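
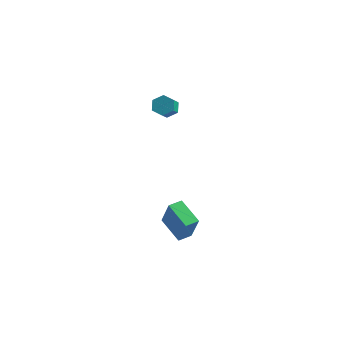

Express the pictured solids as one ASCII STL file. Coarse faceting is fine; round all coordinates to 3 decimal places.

solid 
facet normal -0.232 0.734 -0.638
outer loop
vertex -1.659 -0.628 3.263
vertex -2.359 -0.673 3.466
vertex -1.905 -0.223 3.818
endloop
endfacet
facet normal 0.912 0.392 0.118
outer loop
vertex -1.659 -0.628 3.263
vertex -1.905 -0.223 3.818
vertex -1.401 -1.443 3.972
endloop
endfacet
facet normal 0.912 0.392 0.119
outer loop
vertex -1.401 -1.443 3.972
vertex -1.905 -0.223 3.818
vertex -1.648 -1.037 4.527
endloop
endfacet
facet normal 0.231 -0.734 0.639
outer loop
vertex -1.401 -1.443 3.972
vertex -1.648 -1.037 4.527
vertex -2.101 -1.487 4.174
endloop
endfacet
facet normal -0.231 0.733 -0.639
outer loop
vertex -1.905 -0.223 3.818
vertex -2.359 -0.673 3.466
vertex -2.605 -0.267 4.021
endloop
endfacet
facet normal 0.165 0.677 0.717
outer loop
vertex -1.905 -0.223 3.818
vertex -2.605 -0.267 4.021
vertex -1.648 -1.037 4.527
endloop
endfacet
facet normal 0.164 0.676 0.718
outer loop
vertex -1.648 -1.037 4.527
vertex -2.605 -0.267 4.021
vertex -2.347 -1.082 4.729
endloop
endfacet
facet normal 0.232 -0.734 0.638
outer loop
vertex -1.648 -1.037 4.527
vertex -2.347 -1.082 4.729
vertex -2.101 -1.487 4.174
endloop
endfacet
facet normal -0.231 0.734 -0.639
outer loop
vertex -2.605 -0.267 4.021
vertex -2.359 -0.673 3.466
vertex -3.059 -0.717 3.668
endloop
endfacet
facet normal -0.748 0.284 0.600
outer loop
vertex -2.605 -0.267 4.021
vertex -3.059 -0.717 3.668
vertex -2.347 -1.082 4.729
endloop
endfacet
facet normal -0.748 0.285 0.600
outer loop
vertex -2.347 -1.082 4.729
vertex -3.059 -0.717 3.668
vertex -2.801 -1.532 4.377
endloop
endfacet
facet normal 0.232 -0.734 0.638
outer loop
vertex -2.347 -1.082 4.729
vertex -2.801 -1.532 4.377
vertex -2.101 -1.487 4.174
endloop
endfacet
facet normal -0.231 0.734 -0.639
outer loop
vertex -3.059 -0.717 3.668
vertex -2.359 -0.673 3.466
vertex -2.812 -1.123 3.113
endloop
endfacet
facet normal -0.912 -0.392 -0.119
outer loop
vertex -3.059 -0.717 3.668
vertex -2.812 -1.123 3.113
vertex -2.801 -1.532 4.377
endloop
endfacet
facet normal -0.912 -0.392 -0.119
outer loop
vertex -2.801 -1.532 4.377
vertex -2.812 -1.123 3.113
vertex -2.555 -1.937 3.822
endloop
endfacet
facet normal 0.232 -0.734 0.638
outer loop
vertex -2.801 -1.532 4.377
vertex -2.555 -1.937 3.822
vertex -2.101 -1.487 4.174
endloop
endfacet
facet normal -0.232 0.734 -0.638
outer loop
vertex -2.812 -1.123 3.113
vertex -2.359 -0.673 3.466
vertex -2.113 -1.078 2.911
endloop
endfacet
facet normal -0.164 -0.677 -0.718
outer loop
vertex -2.812 -1.123 3.113
vertex -2.113 -1.078 2.911
vertex -2.555 -1.937 3.822
endloop
endfacet
facet normal -0.166 -0.676 -0.718
outer loop
vertex -2.555 -1.937 3.822
vertex -2.113 -1.078 2.911
vertex -1.855 -1.893 3.619
endloop
endfacet
facet normal 0.231 -0.733 0.639
outer loop
vertex -2.555 -1.937 3.822
vertex -1.855 -1.893 3.619
vertex -2.101 -1.487 4.174
endloop
endfacet
facet normal -0.232 0.734 -0.638
outer loop
vertex -2.113 -1.078 2.911
vertex -2.359 -0.673 3.466
vertex -1.659 -0.628 3.263
endloop
endfacet
facet normal 0.748 -0.285 -0.600
outer loop
vertex -2.113 -1.078 2.911
vertex -1.659 -0.628 3.263
vertex -1.855 -1.893 3.619
endloop
endfacet
facet normal 0.748 -0.285 -0.599
outer loop
vertex -1.855 -1.893 3.619
vertex -1.659 -0.628 3.263
vertex -1.401 -1.443 3.972
endloop
endfacet
facet normal 0.231 -0.734 0.639
outer loop
vertex -1.855 -1.893 3.619
vertex -1.401 -1.443 3.972
vertex -2.101 -1.487 4.174
endloop
endfacet
facet normal -0.860 0.299 0.414
outer loop
vertex -0.068 -3.813 -2.26
vertex 0.244 -2.97 -2.221
vertex -0.829 -3.445 -4.106
endloop
endfacet
facet normal -0.347 -0.937 -0.044
outer loop
vertex 0.736 -3.99 -4.859
vertex -0.068 -3.813 -2.26
vertex -0.829 -3.445 -4.106
endloop
endfacet
facet normal -0.860 0.299 0.414
outer loop
vertex -0.829 -3.445 -4.106
vertex 0.244 -2.97 -2.221
vertex -0.517 -2.602 -4.066
endloop
endfacet
facet normal -0.374 0.182 -0.909
outer loop
vertex -0.517 -2.602 -4.066
vertex 0.736 -3.99 -4.859
vertex -0.829 -3.445 -4.106
endloop
endfacet
facet normal 0.375 -0.181 0.909
outer loop
vertex -0.068 -3.813 -2.26
vertex 1.809 -3.515 -2.974
vertex 0.244 -2.97 -2.221
endloop
endfacet
facet normal -0.347 -0.937 -0.044
outer loop
vertex 1.497 -4.358 -3.014
vertex -0.068 -3.813 -2.26
vertex 0.736 -3.99 -4.859
endloop
endfacet
facet normal 0.375 -0.182 0.909
outer loop
vertex 1.497 -4.358 -3.014
vertex 1.809 -3.515 -2.974
vertex -0.068 -3.813 -2.26
endloop
endfacet
facet normal 0.347 0.937 0.044
outer loop
vertex 0.244 -2.97 -2.221
vertex 1.809 -3.515 -2.974
vertex -0.517 -2.602 -4.066
endloop
endfacet
facet normal -0.375 0.181 -0.909
outer loop
vertex 1.048 -3.147 -4.82
vertex 0.736 -3.99 -4.859
vertex -0.517 -2.602 -4.066
endloop
endfacet
facet normal 0.347 0.937 0.044
outer loop
vertex -0.517 -2.602 -4.066
vertex 1.809 -3.515 -2.974
vertex 1.048 -3.147 -4.82
endloop
endfacet
facet normal 0.860 -0.299 -0.414
outer loop
vertex 1.048 -3.147 -4.82
vertex 1.497 -4.358 -3.014
vertex 0.736 -3.99 -4.859
endloop
endfacet
facet normal 0.860 -0.299 -0.414
outer loop
vertex 1.809 -3.515 -2.974
vertex 1.497 -4.358 -3.014
vertex 1.048 -3.147 -4.82
endloop
endfacet

endsolid


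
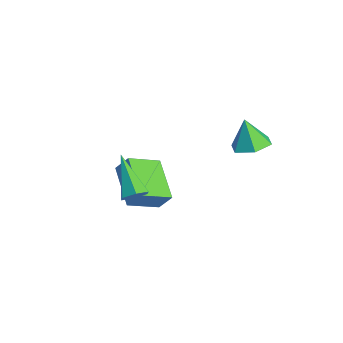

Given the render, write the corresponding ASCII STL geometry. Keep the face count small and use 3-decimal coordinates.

solid 
facet normal 0.442 0.010 -0.897
outer loop
vertex 3.081 1.333 2.252
vertex 2.361 1.617 1.9
vertex 2.938 2.168 2.191
endloop
endfacet
facet normal 0.541 0.153 0.827
outer loop
vertex 3.081 1.333 2.252
vertex 2.938 2.168 2.191
vertex 1.799 1.603 3.04
endloop
endfacet
facet normal 0.442 0.011 -0.897
outer loop
vertex 2.938 2.168 2.191
vertex 2.361 1.617 1.9
vertex 2.218 2.453 1.84
endloop
endfacet
facet normal 0.035 0.810 0.586
outer loop
vertex 2.938 2.168 2.191
vertex 2.218 2.453 1.84
vertex 1.799 1.603 3.04
endloop
endfacet
facet normal 0.442 0.011 -0.897
outer loop
vertex 2.218 2.453 1.84
vertex 2.361 1.617 1.9
vertex 1.641 1.901 1.549
endloop
endfacet
facet normal -0.729 0.652 0.208
outer loop
vertex 2.218 2.453 1.84
vertex 1.641 1.901 1.549
vertex 1.799 1.603 3.04
endloop
endfacet
facet normal 0.442 0.011 -0.897
outer loop
vertex 1.641 1.901 1.549
vertex 2.361 1.617 1.9
vertex 1.783 1.065 1.609
endloop
endfacet
facet normal -0.984 -0.162 0.072
outer loop
vertex 1.641 1.901 1.549
vertex 1.783 1.065 1.609
vertex 1.799 1.603 3.04
endloop
endfacet
facet normal 0.442 0.010 -0.897
outer loop
vertex 1.783 1.065 1.609
vertex 2.361 1.617 1.9
vertex 2.503 0.781 1.961
endloop
endfacet
facet normal -0.477 -0.821 0.314
outer loop
vertex 1.783 1.065 1.609
vertex 2.503 0.781 1.961
vertex 1.799 1.603 3.04
endloop
endfacet
facet normal 0.442 0.010 -0.897
outer loop
vertex 2.503 0.781 1.961
vertex 2.361 1.617 1.9
vertex 3.081 1.333 2.252
endloop
endfacet
facet normal 0.285 -0.663 0.692
outer loop
vertex 2.503 0.781 1.961
vertex 3.081 1.333 2.252
vertex 1.799 1.603 3.04
endloop
endfacet
facet normal -0.344 -0.454 -0.822
outer loop
vertex 0.278 -2.764 -1.867
vertex -1.548 -2.315 -1.351
vertex 0.388 -1.387 -2.674
endloop
endfacet
facet normal 0.936 -0.230 -0.265
outer loop
vertex 0.708 -0.965 -1.909
vertex 0.278 -2.764 -1.867
vertex 0.388 -1.387 -2.674
endloop
endfacet
facet normal -0.344 -0.454 -0.822
outer loop
vertex 0.388 -1.387 -2.674
vertex -1.548 -2.315 -1.351
vertex -1.438 -0.938 -2.157
endloop
endfacet
facet normal 0.069 0.861 -0.504
outer loop
vertex -1.438 -0.938 -2.157
vertex 0.708 -0.965 -1.909
vertex 0.388 -1.387 -2.674
endloop
endfacet
facet normal -0.069 -0.861 0.504
outer loop
vertex 0.278 -2.764 -1.867
vertex -1.228 -1.893 -0.586
vertex -1.548 -2.315 -1.351
endloop
endfacet
facet normal 0.936 -0.230 -0.265
outer loop
vertex 0.598 -2.342 -1.103
vertex 0.278 -2.764 -1.867
vertex 0.708 -0.965 -1.909
endloop
endfacet
facet normal -0.069 -0.861 0.504
outer loop
vertex 0.598 -2.342 -1.103
vertex -1.228 -1.893 -0.586
vertex 0.278 -2.764 -1.867
endloop
endfacet
facet normal -0.936 0.230 0.265
outer loop
vertex -1.548 -2.315 -1.351
vertex -1.228 -1.893 -0.586
vertex -1.438 -0.938 -2.157
endloop
endfacet
facet normal 0.069 0.861 -0.504
outer loop
vertex -1.118 -0.516 -1.393
vertex 0.708 -0.965 -1.909
vertex -1.438 -0.938 -2.157
endloop
endfacet
facet normal -0.936 0.230 0.265
outer loop
vertex -1.438 -0.938 -2.157
vertex -1.228 -1.893 -0.586
vertex -1.118 -0.516 -1.393
endloop
endfacet
facet normal 0.344 0.454 0.822
outer loop
vertex -1.118 -0.516 -1.393
vertex 0.598 -2.342 -1.103
vertex 0.708 -0.965 -1.909
endloop
endfacet
facet normal 0.344 0.454 0.822
outer loop
vertex -1.228 -1.893 -0.586
vertex 0.598 -2.342 -1.103
vertex -1.118 -0.516 -1.393
endloop
endfacet
facet normal 0.838 -0.135 -0.529
outer loop
vertex 2.805 -3.648 1.967
vertex 2.506 -3.549 1.468
vertex 2.759 -3.1 1.754
endloop
endfacet
facet normal 0.304 0.367 0.879
outer loop
vertex 2.805 -3.648 1.967
vertex 2.759 -3.1 1.754
vertex 0.914 -3.291 2.472
endloop
endfacet
facet normal 0.838 -0.136 -0.528
outer loop
vertex 2.759 -3.1 1.754
vertex 2.506 -3.549 1.468
vertex 2.461 -3.001 1.255
endloop
endfacet
facet normal -0.021 0.978 0.207
outer loop
vertex 2.759 -3.1 1.754
vertex 2.461 -3.001 1.255
vertex 0.914 -3.291 2.472
endloop
endfacet
facet normal 0.838 -0.137 -0.529
outer loop
vertex 2.461 -3.001 1.255
vertex 2.506 -3.549 1.468
vertex 2.207 -3.45 0.969
endloop
endfacet
facet normal -0.542 0.648 -0.535
outer loop
vertex 2.461 -3.001 1.255
vertex 2.207 -3.45 0.969
vertex 0.914 -3.291 2.472
endloop
endfacet
facet normal 0.838 -0.135 -0.529
outer loop
vertex 2.207 -3.45 0.969
vertex 2.506 -3.549 1.468
vertex 2.253 -3.998 1.182
endloop
endfacet
facet normal -0.739 -0.297 -0.604
outer loop
vertex 2.207 -3.45 0.969
vertex 2.253 -3.998 1.182
vertex 0.914 -3.291 2.472
endloop
endfacet
facet normal 0.838 -0.136 -0.528
outer loop
vertex 2.253 -3.998 1.182
vertex 2.506 -3.549 1.468
vertex 2.551 -4.097 1.681
endloop
endfacet
facet normal -0.414 -0.908 0.067
outer loop
vertex 2.253 -3.998 1.182
vertex 2.551 -4.097 1.681
vertex 0.914 -3.291 2.472
endloop
endfacet
facet normal 0.838 -0.137 -0.529
outer loop
vertex 2.551 -4.097 1.681
vertex 2.506 -3.549 1.468
vertex 2.805 -3.648 1.967
endloop
endfacet
facet normal 0.107 -0.577 0.810
outer loop
vertex 2.551 -4.097 1.681
vertex 2.805 -3.648 1.967
vertex 0.914 -3.291 2.472
endloop
endfacet

endsolid


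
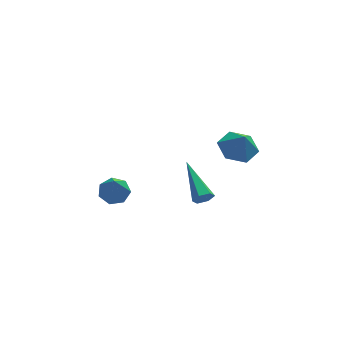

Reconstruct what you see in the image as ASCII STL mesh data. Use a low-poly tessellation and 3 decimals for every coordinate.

solid 
facet normal 0.073 0.561 -0.824
outer loop
vertex -2.328 4.792 -3.18
vertex -2.892 4.42 -3.483
vertex -2.913 5.032 -3.068
endloop
endfacet
facet normal 0.366 0.539 0.759
outer loop
vertex -2.328 4.792 -3.18
vertex -2.913 5.032 -3.068
vertex -3.048 3.22 -1.717
endloop
endfacet
facet normal 0.073 0.561 -0.824
outer loop
vertex -2.913 5.032 -3.068
vertex -2.892 4.42 -3.483
vertex -3.482 4.812 -3.268
endloop
endfacet
facet normal -0.458 0.553 0.696
outer loop
vertex -2.913 5.032 -3.068
vertex -3.482 4.812 -3.268
vertex -3.048 3.22 -1.717
endloop
endfacet
facet normal 0.072 0.561 -0.825
outer loop
vertex -3.482 4.812 -3.268
vertex -2.892 4.42 -3.483
vertex -3.607 4.296 -3.63
endloop
endfacet
facet normal -0.956 0.026 0.294
outer loop
vertex -3.482 4.812 -3.268
vertex -3.607 4.296 -3.63
vertex -3.048 3.22 -1.717
endloop
endfacet
facet normal 0.072 0.560 -0.825
outer loop
vertex -3.607 4.296 -3.63
vertex -2.892 4.42 -3.483
vertex -3.193 3.873 -3.881
endloop
endfacet
facet normal -0.749 -0.647 -0.145
outer loop
vertex -3.607 4.296 -3.63
vertex -3.193 3.873 -3.881
vertex -3.048 3.22 -1.717
endloop
endfacet
facet normal 0.073 0.560 -0.825
outer loop
vertex -3.193 3.873 -3.881
vertex -2.892 4.42 -3.483
vertex -2.553 3.862 -3.832
endloop
endfacet
facet normal 0.006 -0.957 -0.289
outer loop
vertex -3.193 3.873 -3.881
vertex -2.553 3.862 -3.832
vertex -3.048 3.22 -1.717
endloop
endfacet
facet normal 0.073 0.560 -0.825
outer loop
vertex -2.553 3.862 -3.832
vertex -2.892 4.42 -3.483
vertex -2.168 4.271 -3.52
endloop
endfacet
facet normal 0.740 -0.672 -0.031
outer loop
vertex -2.553 3.862 -3.832
vertex -2.168 4.271 -3.52
vertex -3.048 3.22 -1.717
endloop
endfacet
facet normal 0.073 0.561 -0.825
outer loop
vertex -2.168 4.271 -3.52
vertex -2.892 4.42 -3.483
vertex -2.328 4.792 -3.18
endloop
endfacet
facet normal 0.900 -0.007 0.435
outer loop
vertex -2.168 4.271 -3.52
vertex -2.328 4.792 -3.18
vertex -3.048 3.22 -1.717
endloop
endfacet
facet normal 0.176 -0.904 -0.391
outer loop
vertex 0.669 0.976 -1.673
vertex 0.421 0.759 -1.283
vertex 0.167 0.892 -1.705
endloop
endfacet
facet normal -0.042 0.567 -0.822
outer loop
vertex 0.669 0.976 -1.673
vertex 0.167 0.892 -1.705
vertex 0.039 2.721 -0.437
endloop
endfacet
facet normal 0.176 -0.904 -0.391
outer loop
vertex 0.167 0.892 -1.705
vertex 0.421 0.759 -1.283
vertex -0.081 0.675 -1.315
endloop
endfacet
facet normal -0.874 0.234 -0.426
outer loop
vertex 0.167 0.892 -1.705
vertex -0.081 0.675 -1.315
vertex 0.039 2.721 -0.437
endloop
endfacet
facet normal 0.176 -0.904 -0.389
outer loop
vertex -0.081 0.675 -1.315
vertex 0.421 0.759 -1.283
vertex 0.174 0.543 -0.893
endloop
endfacet
facet normal -0.866 -0.153 0.476
outer loop
vertex -0.081 0.675 -1.315
vertex 0.174 0.543 -0.893
vertex 0.039 2.721 -0.437
endloop
endfacet
facet normal 0.175 -0.904 -0.390
outer loop
vertex 0.174 0.543 -0.893
vertex 0.421 0.759 -1.283
vertex 0.676 0.627 -0.862
endloop
endfacet
facet normal -0.026 -0.206 0.978
outer loop
vertex 0.174 0.543 -0.893
vertex 0.676 0.627 -0.862
vertex 0.039 2.721 -0.437
endloop
endfacet
facet normal 0.178 -0.903 -0.391
outer loop
vertex 0.676 0.627 -0.862
vertex 0.421 0.759 -1.283
vertex 0.923 0.844 -1.251
endloop
endfacet
facet normal 0.804 0.127 0.581
outer loop
vertex 0.676 0.627 -0.862
vertex 0.923 0.844 -1.251
vertex 0.039 2.721 -0.437
endloop
endfacet
facet normal 0.178 -0.904 -0.390
outer loop
vertex 0.923 0.844 -1.251
vertex 0.421 0.759 -1.283
vertex 0.669 0.976 -1.673
endloop
endfacet
facet normal 0.797 0.513 -0.319
outer loop
vertex 0.923 0.844 -1.251
vertex 0.669 0.976 -1.673
vertex 0.039 2.721 -0.437
endloop
endfacet
facet normal -0.186 0.360 -0.914
outer loop
vertex 2.608 0.102 2.09
vertex 1.755 0.295 2.339
vertex 2.412 0.914 2.449
endloop
endfacet
facet normal 0.874 -0.004 0.486
outer loop
vertex 2.608 0.102 2.09
vertex 2.412 0.914 2.449
vertex 1.945 -0.075 3.281
endloop
endfacet
facet normal -0.185 0.359 -0.915
outer loop
vertex 2.412 0.914 2.449
vertex 1.755 0.295 2.339
vertex 1.559 1.108 2.698
endloop
endfacet
facet normal 0.346 0.503 0.792
outer loop
vertex 2.412 0.914 2.449
vertex 1.559 1.108 2.698
vertex 1.945 -0.075 3.281
endloop
endfacet
facet normal -0.185 0.359 -0.915
outer loop
vertex 1.559 1.108 2.698
vertex 1.755 0.295 2.339
vertex 0.901 0.489 2.588
endloop
endfacet
facet normal -0.416 0.289 0.862
outer loop
vertex 1.559 1.108 2.698
vertex 0.901 0.489 2.588
vertex 1.945 -0.075 3.281
endloop
endfacet
facet normal -0.185 0.359 -0.915
outer loop
vertex 0.901 0.489 2.588
vertex 1.755 0.295 2.339
vertex 1.097 -0.324 2.229
endloop
endfacet
facet normal -0.649 -0.433 0.626
outer loop
vertex 0.901 0.489 2.588
vertex 1.097 -0.324 2.229
vertex 1.945 -0.075 3.281
endloop
endfacet
facet normal -0.185 0.359 -0.915
outer loop
vertex 1.097 -0.324 2.229
vertex 1.755 0.295 2.339
vertex 1.951 -0.518 1.98
endloop
endfacet
facet normal -0.120 -0.940 0.319
outer loop
vertex 1.097 -0.324 2.229
vertex 1.951 -0.518 1.98
vertex 1.945 -0.075 3.281
endloop
endfacet
facet normal -0.186 0.359 -0.915
outer loop
vertex 1.951 -0.518 1.98
vertex 1.755 0.295 2.339
vertex 2.608 0.102 2.09
endloop
endfacet
facet normal 0.642 -0.725 0.250
outer loop
vertex 1.951 -0.518 1.98
vertex 2.608 0.102 2.09
vertex 1.945 -0.075 3.281
endloop
endfacet

endsolid


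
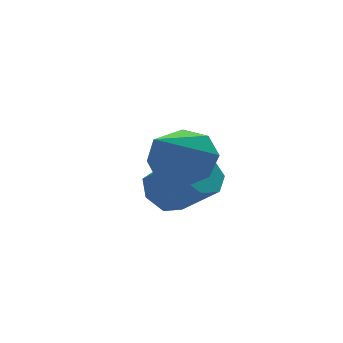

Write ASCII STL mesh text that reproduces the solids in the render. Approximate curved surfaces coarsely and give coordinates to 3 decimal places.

solid 
facet normal 0.606 0.474 -0.638
outer loop
vertex 0.512 2.651 -1.115
vertex -0.07 2.676 -1.649
vertex 0.173 3.15 -1.066
endloop
endfacet
facet normal 0.306 0.115 0.945
outer loop
vertex 0.512 2.651 -1.115
vertex 0.173 3.15 -1.066
vertex -1.21 1.784 -0.451
endloop
endfacet
facet normal 0.607 0.474 -0.638
outer loop
vertex 0.173 3.15 -1.066
vertex -0.07 2.676 -1.649
vertex -0.307 3.371 -1.358
endloop
endfacet
facet normal -0.216 0.574 0.790
outer loop
vertex 0.173 3.15 -1.066
vertex -0.307 3.371 -1.358
vertex -1.21 1.784 -0.451
endloop
endfacet
facet normal 0.606 0.474 -0.638
outer loop
vertex -0.307 3.371 -1.358
vertex -0.07 2.676 -1.649
vertex -0.649 3.185 -1.821
endloop
endfacet
facet normal -0.741 0.597 0.307
outer loop
vertex -0.307 3.371 -1.358
vertex -0.649 3.185 -1.821
vertex -1.21 1.784 -0.451
endloop
endfacet
facet normal 0.607 0.475 -0.637
outer loop
vertex -0.649 3.185 -1.821
vertex -0.07 2.676 -1.649
vertex -0.651 2.701 -2.184
endloop
endfacet
facet normal -0.961 0.169 -0.220
outer loop
vertex -0.649 3.185 -1.821
vertex -0.651 2.701 -2.184
vertex -1.21 1.784 -0.451
endloop
endfacet
facet normal 0.607 0.475 -0.637
outer loop
vertex -0.651 2.701 -2.184
vertex -0.07 2.676 -1.649
vertex -0.313 2.203 -2.233
endloop
endfacet
facet normal -0.746 -0.459 -0.483
outer loop
vertex -0.651 2.701 -2.184
vertex -0.313 2.203 -2.233
vertex -1.21 1.784 -0.451
endloop
endfacet
facet normal 0.607 0.475 -0.637
outer loop
vertex -0.313 2.203 -2.233
vertex -0.07 2.676 -1.649
vertex 0.168 1.981 -1.94
endloop
endfacet
facet normal -0.224 -0.918 -0.328
outer loop
vertex -0.313 2.203 -2.233
vertex 0.168 1.981 -1.94
vertex -1.21 1.784 -0.451
endloop
endfacet
facet normal 0.607 0.475 -0.638
outer loop
vertex 0.168 1.981 -1.94
vertex -0.07 2.676 -1.649
vertex 0.509 2.167 -1.477
endloop
endfacet
facet normal 0.302 -0.941 0.155
outer loop
vertex 0.168 1.981 -1.94
vertex 0.509 2.167 -1.477
vertex -1.21 1.784 -0.451
endloop
endfacet
facet normal 0.606 0.474 -0.639
outer loop
vertex 0.509 2.167 -1.477
vertex -0.07 2.676 -1.649
vertex 0.512 2.651 -1.115
endloop
endfacet
facet normal 0.521 -0.513 0.682
outer loop
vertex 0.509 2.167 -1.477
vertex 0.512 2.651 -1.115
vertex -1.21 1.784 -0.451
endloop
endfacet
facet normal -0.335 0.670 -0.663
outer loop
vertex 0.964 4.381 -3.786
vertex 0.381 4.349 -3.524
vertex 0.865 4.74 -3.373
endloop
endfacet
facet normal 0.925 0.366 -0.097
outer loop
vertex 0.964 4.381 -3.786
vertex 0.865 4.74 -3.373
vertex 1.402 3.503 -2.919
endloop
endfacet
facet normal 0.925 0.367 -0.096
outer loop
vertex 1.402 3.503 -2.919
vertex 0.865 4.74 -3.373
vertex 1.303 3.861 -2.506
endloop
endfacet
facet normal 0.335 -0.671 0.662
outer loop
vertex 1.402 3.503 -2.919
vertex 1.303 3.861 -2.506
vertex 0.819 3.471 -2.656
endloop
endfacet
facet normal -0.336 0.671 -0.661
outer loop
vertex 0.865 4.74 -3.373
vertex 0.381 4.349 -3.524
vertex 0.402 4.804 -3.073
endloop
endfacet
facet normal 0.439 0.732 0.521
outer loop
vertex 0.865 4.74 -3.373
vertex 0.402 4.804 -3.073
vertex 1.303 3.861 -2.506
endloop
endfacet
facet normal 0.439 0.732 0.521
outer loop
vertex 1.303 3.861 -2.506
vertex 0.402 4.804 -3.073
vertex 0.84 3.925 -2.206
endloop
endfacet
facet normal 0.336 -0.671 0.661
outer loop
vertex 1.303 3.861 -2.506
vertex 0.84 3.925 -2.206
vertex 0.819 3.471 -2.656
endloop
endfacet
facet normal -0.334 0.671 -0.662
outer loop
vertex 0.402 4.804 -3.073
vertex 0.381 4.349 -3.524
vertex -0.077 4.526 -3.113
endloop
endfacet
facet normal -0.380 0.547 0.746
outer loop
vertex 0.402 4.804 -3.073
vertex -0.077 4.526 -3.113
vertex 0.84 3.925 -2.206
endloop
endfacet
facet normal -0.380 0.547 0.746
outer loop
vertex 0.84 3.925 -2.206
vertex -0.077 4.526 -3.113
vertex 0.361 3.647 -2.246
endloop
endfacet
facet normal 0.334 -0.671 0.662
outer loop
vertex 0.84 3.925 -2.206
vertex 0.361 3.647 -2.246
vertex 0.819 3.471 -2.656
endloop
endfacet
facet normal -0.335 0.671 -0.662
outer loop
vertex -0.077 4.526 -3.113
vertex 0.381 4.349 -3.524
vertex -0.211 4.115 -3.462
endloop
endfacet
facet normal -0.911 -0.050 0.409
outer loop
vertex -0.077 4.526 -3.113
vertex -0.211 4.115 -3.462
vertex 0.361 3.647 -2.246
endloop
endfacet
facet normal -0.911 -0.050 0.409
outer loop
vertex 0.361 3.647 -2.246
vertex -0.211 4.115 -3.462
vertex 0.227 3.236 -2.595
endloop
endfacet
facet normal 0.335 -0.671 0.662
outer loop
vertex 0.361 3.647 -2.246
vertex 0.227 3.236 -2.595
vertex 0.819 3.471 -2.656
endloop
endfacet
facet normal -0.335 0.671 -0.661
outer loop
vertex -0.211 4.115 -3.462
vertex 0.381 4.349 -3.524
vertex 0.1 3.881 -3.857
endloop
endfacet
facet normal -0.757 -0.609 -0.235
outer loop
vertex -0.211 4.115 -3.462
vertex 0.1 3.881 -3.857
vertex 0.227 3.236 -2.595
endloop
endfacet
facet normal -0.756 -0.610 -0.236
outer loop
vertex 0.227 3.236 -2.595
vertex 0.1 3.881 -3.857
vertex 0.539 3.002 -2.99
endloop
endfacet
facet normal 0.335 -0.671 0.662
outer loop
vertex 0.227 3.236 -2.595
vertex 0.539 3.002 -2.99
vertex 0.819 3.471 -2.656
endloop
endfacet
facet normal -0.334 0.671 -0.662
outer loop
vertex 0.1 3.881 -3.857
vertex 0.381 4.349 -3.524
vertex 0.623 3.999 -4.001
endloop
endfacet
facet normal -0.033 -0.710 -0.703
outer loop
vertex 0.1 3.881 -3.857
vertex 0.623 3.999 -4.001
vertex 0.539 3.002 -2.99
endloop
endfacet
facet normal -0.033 -0.710 -0.703
outer loop
vertex 0.539 3.002 -2.99
vertex 0.623 3.999 -4.001
vertex 1.062 3.12 -3.134
endloop
endfacet
facet normal 0.334 -0.671 0.662
outer loop
vertex 0.539 3.002 -2.99
vertex 1.062 3.12 -3.134
vertex 0.819 3.471 -2.656
endloop
endfacet
facet normal -0.334 0.671 -0.662
outer loop
vertex 0.623 3.999 -4.001
vertex 0.381 4.349 -3.524
vertex 0.964 4.381 -3.786
endloop
endfacet
facet normal 0.715 -0.277 -0.642
outer loop
vertex 0.623 3.999 -4.001
vertex 0.964 4.381 -3.786
vertex 1.062 3.12 -3.134
endloop
endfacet
facet normal 0.716 -0.276 -0.641
outer loop
vertex 1.062 3.12 -3.134
vertex 0.964 4.381 -3.786
vertex 1.402 3.503 -2.919
endloop
endfacet
facet normal 0.336 -0.670 0.662
outer loop
vertex 1.062 3.12 -3.134
vertex 1.402 3.503 -2.919
vertex 0.819 3.471 -2.656
endloop
endfacet

endsolid


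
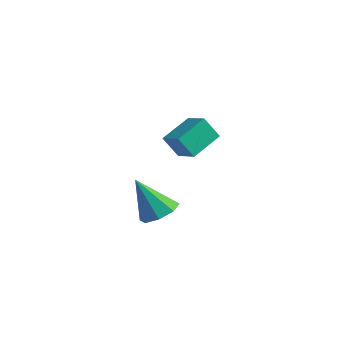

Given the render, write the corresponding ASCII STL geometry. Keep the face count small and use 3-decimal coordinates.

solid 
facet normal 0.498 0.168 -0.851
outer loop
vertex 3.49 -3.227 1.497
vertex 2.953 -3.754 1.079
vertex 2.966 -2.911 1.253
endloop
endfacet
facet normal 0.122 0.726 0.677
outer loop
vertex 3.49 -3.227 1.497
vertex 2.966 -2.911 1.253
vertex 2.027 -4.066 2.661
endloop
endfacet
facet normal 0.498 0.168 -0.851
outer loop
vertex 2.966 -2.911 1.253
vertex 2.953 -3.754 1.079
vertex 2.435 -3.089 0.907
endloop
endfacet
facet normal -0.488 0.806 0.335
outer loop
vertex 2.966 -2.911 1.253
vertex 2.435 -3.089 0.907
vertex 2.027 -4.066 2.661
endloop
endfacet
facet normal 0.498 0.168 -0.851
outer loop
vertex 2.435 -3.089 0.907
vertex 2.953 -3.754 1.079
vertex 2.208 -3.656 0.662
endloop
endfacet
facet normal -0.927 0.374 -0.007
outer loop
vertex 2.435 -3.089 0.907
vertex 2.208 -3.656 0.662
vertex 2.027 -4.066 2.661
endloop
endfacet
facet normal 0.498 0.168 -0.851
outer loop
vertex 2.208 -3.656 0.662
vertex 2.953 -3.754 1.079
vertex 2.417 -4.28 0.661
endloop
endfacet
facet normal -0.938 -0.314 -0.149
outer loop
vertex 2.208 -3.656 0.662
vertex 2.417 -4.28 0.661
vertex 2.027 -4.066 2.661
endloop
endfacet
facet normal 0.498 0.169 -0.851
outer loop
vertex 2.417 -4.28 0.661
vertex 2.953 -3.754 1.079
vertex 2.941 -4.596 0.905
endloop
endfacet
facet normal -0.514 -0.858 -0.008
outer loop
vertex 2.417 -4.28 0.661
vertex 2.941 -4.596 0.905
vertex 2.027 -4.066 2.661
endloop
endfacet
facet normal 0.498 0.169 -0.850
outer loop
vertex 2.941 -4.596 0.905
vertex 2.953 -3.754 1.079
vertex 3.471 -4.418 1.251
endloop
endfacet
facet normal 0.097 -0.938 0.334
outer loop
vertex 2.941 -4.596 0.905
vertex 3.471 -4.418 1.251
vertex 2.027 -4.066 2.661
endloop
endfacet
facet normal 0.498 0.168 -0.851
outer loop
vertex 3.471 -4.418 1.251
vertex 2.953 -3.754 1.079
vertex 3.699 -3.851 1.496
endloop
endfacet
facet normal 0.536 -0.507 0.675
outer loop
vertex 3.471 -4.418 1.251
vertex 3.699 -3.851 1.496
vertex 2.027 -4.066 2.661
endloop
endfacet
facet normal 0.498 0.168 -0.851
outer loop
vertex 3.699 -3.851 1.496
vertex 2.953 -3.754 1.079
vertex 3.49 -3.227 1.497
endloop
endfacet
facet normal 0.546 0.182 0.818
outer loop
vertex 3.699 -3.851 1.496
vertex 3.49 -3.227 1.497
vertex 2.027 -4.066 2.661
endloop
endfacet
facet normal -0.490 -0.265 0.831
outer loop
vertex 1.082 1.325 3.137
vertex 0.025 1.632 2.612
vertex 0.933 -0.137 2.583
endloop
endfacet
facet normal 0.867 -0.251 0.430
outer loop
vertex 1.495 0.168 1.628
vertex 1.082 1.325 3.137
vertex 0.933 -0.137 2.583
endloop
endfacet
facet normal -0.489 -0.264 0.831
outer loop
vertex 0.933 -0.137 2.583
vertex 0.025 1.632 2.612
vertex -0.125 0.171 2.059
endloop
endfacet
facet normal -0.096 -0.931 -0.354
outer loop
vertex -0.125 0.171 2.059
vertex 1.495 0.168 1.628
vertex 0.933 -0.137 2.583
endloop
endfacet
facet normal 0.095 0.931 0.353
outer loop
vertex 1.082 1.325 3.137
vertex 0.587 1.937 1.657
vertex 0.025 1.632 2.612
endloop
endfacet
facet normal 0.867 -0.252 0.430
outer loop
vertex 1.645 1.629 2.181
vertex 1.082 1.325 3.137
vertex 1.495 0.168 1.628
endloop
endfacet
facet normal 0.096 0.931 0.353
outer loop
vertex 1.645 1.629 2.181
vertex 0.587 1.937 1.657
vertex 1.082 1.325 3.137
endloop
endfacet
facet normal -0.867 0.252 -0.430
outer loop
vertex 0.025 1.632 2.612
vertex 0.587 1.937 1.657
vertex -0.125 0.171 2.059
endloop
endfacet
facet normal -0.095 -0.931 -0.352
outer loop
vertex 0.438 0.475 1.103
vertex 1.495 0.168 1.628
vertex -0.125 0.171 2.059
endloop
endfacet
facet normal -0.867 0.251 -0.431
outer loop
vertex -0.125 0.171 2.059
vertex 0.587 1.937 1.657
vertex 0.438 0.475 1.103
endloop
endfacet
facet normal 0.490 0.264 -0.831
outer loop
vertex 0.438 0.475 1.103
vertex 1.645 1.629 2.181
vertex 1.495 0.168 1.628
endloop
endfacet
facet normal 0.489 0.265 -0.831
outer loop
vertex 0.587 1.937 1.657
vertex 1.645 1.629 2.181
vertex 0.438 0.475 1.103
endloop
endfacet

endsolid


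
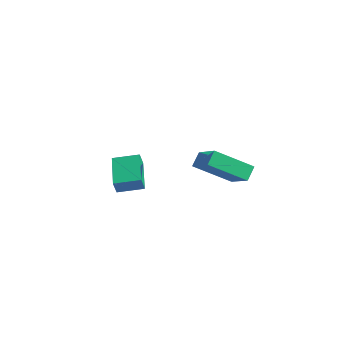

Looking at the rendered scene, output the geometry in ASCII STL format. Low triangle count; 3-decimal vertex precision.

solid 
facet normal -0.531 -0.665 0.525
outer loop
vertex 1.819 -1.132 0.411
vertex 1.591 -0.507 0.972
vertex 0.337 -0.756 -0.612
endloop
endfacet
facet normal 0.262 -0.718 -0.644
outer loop
vertex 1.489 0.687 -1.752
vertex 1.819 -1.132 0.411
vertex 0.337 -0.756 -0.612
endloop
endfacet
facet normal -0.531 -0.666 0.525
outer loop
vertex 0.337 -0.756 -0.612
vertex 1.591 -0.507 0.972
vertex 0.108 -0.131 -0.051
endloop
endfacet
facet normal -0.806 0.204 -0.556
outer loop
vertex 0.108 -0.131 -0.051
vertex 1.489 0.687 -1.752
vertex 0.337 -0.756 -0.612
endloop
endfacet
facet normal 0.806 -0.205 0.555
outer loop
vertex 1.819 -1.132 0.411
vertex 2.743 0.936 -0.168
vertex 1.591 -0.507 0.972
endloop
endfacet
facet normal 0.262 -0.718 -0.644
outer loop
vertex 2.972 0.311 -0.729
vertex 1.819 -1.132 0.411
vertex 1.489 0.687 -1.752
endloop
endfacet
facet normal 0.806 -0.204 0.556
outer loop
vertex 2.972 0.311 -0.729
vertex 2.743 0.936 -0.168
vertex 1.819 -1.132 0.411
endloop
endfacet
facet normal -0.262 0.718 0.644
outer loop
vertex 1.591 -0.507 0.972
vertex 2.743 0.936 -0.168
vertex 0.108 -0.131 -0.051
endloop
endfacet
facet normal -0.806 0.205 -0.556
outer loop
vertex 1.261 1.312 -1.191
vertex 1.489 0.687 -1.752
vertex 0.108 -0.131 -0.051
endloop
endfacet
facet normal -0.262 0.719 0.644
outer loop
vertex 0.108 -0.131 -0.051
vertex 2.743 0.936 -0.168
vertex 1.261 1.312 -1.191
endloop
endfacet
facet normal 0.531 0.665 -0.525
outer loop
vertex 1.261 1.312 -1.191
vertex 2.972 0.311 -0.729
vertex 1.489 0.687 -1.752
endloop
endfacet
facet normal 0.531 0.665 -0.525
outer loop
vertex 2.743 0.936 -0.168
vertex 2.972 0.311 -0.729
vertex 1.261 1.312 -1.191
endloop
endfacet
facet normal -0.754 0.582 0.304
outer loop
vertex -4.87 -1.371 -2.428
vertex -3.976 -0.354 -2.16
vertex -4.966 -1.076 -3.23
endloop
endfacet
facet normal -0.648 -0.737 -0.194
outer loop
vertex -3.504 -2.206 -3.82
vertex -4.87 -1.371 -2.428
vertex -4.966 -1.076 -3.23
endloop
endfacet
facet normal -0.754 0.582 0.304
outer loop
vertex -4.966 -1.076 -3.23
vertex -3.976 -0.354 -2.16
vertex -4.072 -0.059 -2.962
endloop
endfacet
facet normal -0.111 0.343 -0.933
outer loop
vertex -4.072 -0.059 -2.962
vertex -3.504 -2.206 -3.82
vertex -4.966 -1.076 -3.23
endloop
endfacet
facet normal 0.111 -0.343 0.933
outer loop
vertex -4.87 -1.371 -2.428
vertex -2.514 -1.484 -2.75
vertex -3.976 -0.354 -2.16
endloop
endfacet
facet normal -0.648 -0.737 -0.194
outer loop
vertex -3.408 -2.501 -3.018
vertex -4.87 -1.371 -2.428
vertex -3.504 -2.206 -3.82
endloop
endfacet
facet normal 0.111 -0.343 0.933
outer loop
vertex -3.408 -2.501 -3.018
vertex -2.514 -1.484 -2.75
vertex -4.87 -1.371 -2.428
endloop
endfacet
facet normal 0.648 0.737 0.194
outer loop
vertex -3.976 -0.354 -2.16
vertex -2.514 -1.484 -2.75
vertex -4.072 -0.059 -2.962
endloop
endfacet
facet normal -0.111 0.343 -0.933
outer loop
vertex -2.61 -1.189 -3.552
vertex -3.504 -2.206 -3.82
vertex -4.072 -0.059 -2.962
endloop
endfacet
facet normal 0.648 0.737 0.194
outer loop
vertex -4.072 -0.059 -2.962
vertex -2.514 -1.484 -2.75
vertex -2.61 -1.189 -3.552
endloop
endfacet
facet normal 0.754 -0.582 -0.304
outer loop
vertex -2.61 -1.189 -3.552
vertex -3.408 -2.501 -3.018
vertex -3.504 -2.206 -3.82
endloop
endfacet
facet normal 0.754 -0.582 -0.304
outer loop
vertex -2.514 -1.484 -2.75
vertex -3.408 -2.501 -3.018
vertex -2.61 -1.189 -3.552
endloop
endfacet

endsolid


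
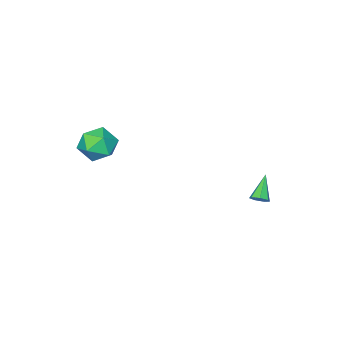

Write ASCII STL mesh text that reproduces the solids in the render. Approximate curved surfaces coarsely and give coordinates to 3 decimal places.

solid 
facet normal -0.920 0.272 -0.283
outer loop
vertex 2.941 -2.498 -0.372
vertex 2.526 -3.247 0.256
vertex 2.698 -2.271 0.636
endloop
endfacet
facet normal -0.474 0.828 -0.301
outer loop
vertex 2.941 -2.498 -0.372
vertex 2.698 -2.271 0.636
vertex 3.601 -1.908 0.213
endloop
endfacet
facet normal 0.062 0.667 -0.743
outer loop
vertex 2.941 -2.498 -0.372
vertex 3.601 -1.908 0.213
vertex 3.989 -2.659 -0.429
endloop
endfacet
facet normal -0.053 0.011 -0.999
outer loop
vertex 2.941 -2.498 -0.372
vertex 3.989 -2.659 -0.429
vertex 3.324 -3.488 -0.403
endloop
endfacet
facet normal -0.660 -0.233 -0.714
outer loop
vertex 2.941 -2.498 -0.372
vertex 3.324 -3.488 -0.403
vertex 2.526 -3.247 0.256
endloop
endfacet
facet normal -0.202 0.914 0.353
outer loop
vertex 3.601 -1.908 0.213
vertex 2.698 -2.271 0.636
vertex 3.596 -2.292 1.203
endloop
endfacet
facet normal -0.924 0.014 0.383
outer loop
vertex 2.698 -2.271 0.636
vertex 2.526 -3.247 0.256
vertex 2.931 -3.121 1.229
endloop
endfacet
facet normal -0.503 -0.805 -0.315
outer loop
vertex 2.526 -3.247 0.256
vertex 3.324 -3.488 -0.403
vertex 3.319 -3.872 0.587
endloop
endfacet
facet normal 0.480 -0.410 -0.776
outer loop
vertex 3.324 -3.488 -0.403
vertex 3.989 -2.659 -0.429
vertex 4.222 -3.509 0.164
endloop
endfacet
facet normal 0.666 0.653 -0.362
outer loop
vertex 3.989 -2.659 -0.429
vertex 3.601 -1.908 0.213
vertex 4.394 -2.533 0.544
endloop
endfacet
facet normal 0.053 -0.011 0.999
outer loop
vertex 3.979 -3.282 1.172
vertex 3.596 -2.292 1.203
vertex 2.931 -3.121 1.229
endloop
endfacet
facet normal -0.062 -0.667 0.743
outer loop
vertex 3.979 -3.282 1.172
vertex 2.931 -3.121 1.229
vertex 3.319 -3.872 0.587
endloop
endfacet
facet normal 0.474 -0.828 0.301
outer loop
vertex 3.979 -3.282 1.172
vertex 3.319 -3.872 0.587
vertex 4.222 -3.509 0.164
endloop
endfacet
facet normal 0.920 -0.272 0.283
outer loop
vertex 3.979 -3.282 1.172
vertex 4.222 -3.509 0.164
vertex 4.394 -2.533 0.544
endloop
endfacet
facet normal 0.660 0.233 0.714
outer loop
vertex 3.979 -3.282 1.172
vertex 4.394 -2.533 0.544
vertex 3.596 -2.292 1.203
endloop
endfacet
facet normal -0.480 0.410 0.776
outer loop
vertex 2.931 -3.121 1.229
vertex 3.596 -2.292 1.203
vertex 2.698 -2.271 0.636
endloop
endfacet
facet normal -0.666 -0.653 0.362
outer loop
vertex 3.319 -3.872 0.587
vertex 2.931 -3.121 1.229
vertex 2.526 -3.247 0.256
endloop
endfacet
facet normal 0.202 -0.914 -0.353
outer loop
vertex 4.222 -3.509 0.164
vertex 3.319 -3.872 0.587
vertex 3.324 -3.488 -0.403
endloop
endfacet
facet normal 0.924 -0.014 -0.383
outer loop
vertex 4.394 -2.533 0.544
vertex 4.222 -3.509 0.164
vertex 3.989 -2.659 -0.429
endloop
endfacet
facet normal 0.503 0.805 0.315
outer loop
vertex 3.596 -2.292 1.203
vertex 4.394 -2.533 0.544
vertex 3.601 -1.908 0.213
endloop
endfacet
facet normal 0.627 0.381 -0.680
outer loop
vertex -2.305 2.071 -3.54
vertex -2.544 1.809 -3.907
vertex -2.643 2.279 -3.735
endloop
endfacet
facet normal -0.036 0.652 0.757
outer loop
vertex -2.305 2.071 -3.54
vertex -2.643 2.279 -3.735
vertex -3.496 1.231 -2.873
endloop
endfacet
facet normal 0.627 0.381 -0.679
outer loop
vertex -2.643 2.279 -3.735
vertex -2.544 1.809 -3.907
vertex -2.906 2.134 -4.059
endloop
endfacet
facet normal -0.662 0.717 0.217
outer loop
vertex -2.643 2.279 -3.735
vertex -2.906 2.134 -4.059
vertex -3.496 1.231 -2.873
endloop
endfacet
facet normal 0.627 0.380 -0.680
outer loop
vertex -2.906 2.134 -4.059
vertex -2.544 1.809 -3.907
vertex -2.897 1.744 -4.269
endloop
endfacet
facet normal -0.927 0.161 -0.339
outer loop
vertex -2.906 2.134 -4.059
vertex -2.897 1.744 -4.269
vertex -3.496 1.231 -2.873
endloop
endfacet
facet normal 0.626 0.382 -0.679
outer loop
vertex -2.897 1.744 -4.269
vertex -2.544 1.809 -3.907
vertex -2.621 1.404 -4.206
endloop
endfacet
facet normal -0.629 -0.602 -0.491
outer loop
vertex -2.897 1.744 -4.269
vertex -2.621 1.404 -4.206
vertex -3.496 1.231 -2.873
endloop
endfacet
facet normal 0.627 0.382 -0.679
outer loop
vertex -2.621 1.404 -4.206
vertex -2.544 1.809 -3.907
vertex -2.287 1.369 -3.917
endloop
endfacet
facet normal 0.005 -0.992 -0.126
outer loop
vertex -2.621 1.404 -4.206
vertex -2.287 1.369 -3.917
vertex -3.496 1.231 -2.873
endloop
endfacet
facet normal 0.626 0.381 -0.680
outer loop
vertex -2.287 1.369 -3.917
vertex -2.544 1.809 -3.907
vertex -2.146 1.666 -3.621
endloop
endfacet
facet normal 0.499 -0.719 0.483
outer loop
vertex -2.287 1.369 -3.917
vertex -2.146 1.666 -3.621
vertex -3.496 1.231 -2.873
endloop
endfacet
facet normal 0.626 0.382 -0.680
outer loop
vertex -2.146 1.666 -3.621
vertex -2.544 1.809 -3.907
vertex -2.305 2.071 -3.54
endloop
endfacet
facet normal 0.481 0.014 0.876
outer loop
vertex -2.146 1.666 -3.621
vertex -2.305 2.071 -3.54
vertex -3.496 1.231 -2.873
endloop
endfacet

endsolid


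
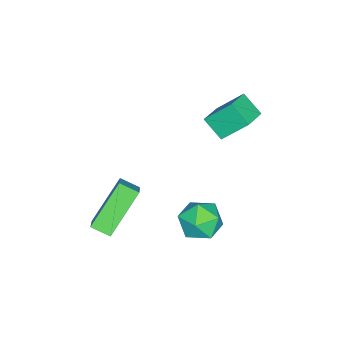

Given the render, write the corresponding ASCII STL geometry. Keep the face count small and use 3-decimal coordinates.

solid 
facet normal -0.730 -0.329 -0.599
outer loop
vertex -0.094 -1.121 -2.915
vertex -0.172 -0.36 -3.238
vertex 1.354 -1.608 -4.413
endloop
endfacet
facet normal 0.094 -0.917 0.389
outer loop
vertex 2.172 -1.24 -3.742
vertex -0.094 -1.121 -2.915
vertex 1.354 -1.608 -4.413
endloop
endfacet
facet normal -0.730 -0.329 -0.599
outer loop
vertex 1.354 -1.608 -4.413
vertex -0.172 -0.36 -3.238
vertex 1.276 -0.848 -4.736
endloop
endfacet
facet normal 0.677 -0.228 -0.700
outer loop
vertex 1.276 -0.848 -4.736
vertex 2.172 -1.24 -3.742
vertex 1.354 -1.608 -4.413
endloop
endfacet
facet normal -0.677 0.228 0.700
outer loop
vertex -0.094 -1.121 -2.915
vertex 0.646 0.008 -2.567
vertex -0.172 -0.36 -3.238
endloop
endfacet
facet normal 0.094 -0.916 0.389
outer loop
vertex 0.724 -0.752 -2.244
vertex -0.094 -1.121 -2.915
vertex 2.172 -1.24 -3.742
endloop
endfacet
facet normal -0.677 0.228 0.700
outer loop
vertex 0.724 -0.752 -2.244
vertex 0.646 0.008 -2.567
vertex -0.094 -1.121 -2.915
endloop
endfacet
facet normal -0.093 0.917 -0.389
outer loop
vertex -0.172 -0.36 -3.238
vertex 0.646 0.008 -2.567
vertex 1.276 -0.848 -4.736
endloop
endfacet
facet normal 0.677 -0.228 -0.700
outer loop
vertex 2.094 -0.479 -4.065
vertex 2.172 -1.24 -3.742
vertex 1.276 -0.848 -4.736
endloop
endfacet
facet normal -0.094 0.916 -0.389
outer loop
vertex 1.276 -0.848 -4.736
vertex 0.646 0.008 -2.567
vertex 2.094 -0.479 -4.065
endloop
endfacet
facet normal 0.730 0.329 0.599
outer loop
vertex 2.094 -0.479 -4.065
vertex 0.724 -0.752 -2.244
vertex 2.172 -1.24 -3.742
endloop
endfacet
facet normal 0.730 0.329 0.599
outer loop
vertex 0.646 0.008 -2.567
vertex 0.724 -0.752 -2.244
vertex 2.094 -0.479 -4.065
endloop
endfacet
facet normal -0.954 0.038 -0.298
outer loop
vertex -3.681 1.201 -0.978
vertex -3.968 2.156 0.061
vertex -3.438 2.009 -1.653
endloop
endfacet
facet normal 0.199 -0.663 -0.722
outer loop
vertex -2.312 1.964 -1.301
vertex -3.681 1.201 -0.978
vertex -3.438 2.009 -1.653
endloop
endfacet
facet normal -0.954 0.039 -0.298
outer loop
vertex -3.438 2.009 -1.653
vertex -3.968 2.156 0.061
vertex -3.724 2.964 -0.614
endloop
endfacet
facet normal 0.225 0.747 -0.625
outer loop
vertex -3.724 2.964 -0.614
vertex -2.312 1.964 -1.301
vertex -3.438 2.009 -1.653
endloop
endfacet
facet normal -0.225 -0.748 0.625
outer loop
vertex -3.681 1.201 -0.978
vertex -2.842 2.111 0.413
vertex -3.968 2.156 0.061
endloop
endfacet
facet normal 0.199 -0.663 -0.722
outer loop
vertex -2.556 1.156 -0.626
vertex -3.681 1.201 -0.978
vertex -2.312 1.964 -1.301
endloop
endfacet
facet normal -0.225 -0.747 0.625
outer loop
vertex -2.556 1.156 -0.626
vertex -2.842 2.111 0.413
vertex -3.681 1.201 -0.978
endloop
endfacet
facet normal -0.199 0.663 0.722
outer loop
vertex -3.968 2.156 0.061
vertex -2.842 2.111 0.413
vertex -3.724 2.964 -0.614
endloop
endfacet
facet normal 0.225 0.748 -0.625
outer loop
vertex -2.599 2.919 -0.262
vertex -2.312 1.964 -1.301
vertex -3.724 2.964 -0.614
endloop
endfacet
facet normal -0.199 0.663 0.722
outer loop
vertex -3.724 2.964 -0.614
vertex -2.842 2.111 0.413
vertex -2.599 2.919 -0.262
endloop
endfacet
facet normal 0.954 -0.038 0.299
outer loop
vertex -2.599 2.919 -0.262
vertex -2.556 1.156 -0.626
vertex -2.312 1.964 -1.301
endloop
endfacet
facet normal 0.954 -0.038 0.298
outer loop
vertex -2.842 2.111 0.413
vertex -2.556 1.156 -0.626
vertex -2.599 2.919 -0.262
endloop
endfacet
facet normal 0.336 0.336 0.880
outer loop
vertex 0.712 3.157 -2.651
vertex 0.618 2.31 -2.292
vertex 1.415 2.557 -2.691
endloop
endfacet
facet normal 0.621 0.705 0.341
outer loop
vertex 0.712 3.157 -2.651
vertex 1.415 2.557 -2.691
vertex 1.217 3.086 -3.424
endloop
endfacet
facet normal 0.087 0.996 -0.034
outer loop
vertex 0.712 3.157 -2.651
vertex 1.217 3.086 -3.424
vertex 0.296 3.165 -3.478
endloop
endfacet
facet normal -0.527 0.805 0.273
outer loop
vertex 0.712 3.157 -2.651
vertex 0.296 3.165 -3.478
vertex -0.074 2.686 -2.778
endloop
endfacet
facet normal -0.373 0.397 0.839
outer loop
vertex 0.712 3.157 -2.651
vertex -0.074 2.686 -2.778
vertex 0.618 2.31 -2.292
endloop
endfacet
facet normal 0.966 0.246 -0.083
outer loop
vertex 1.217 3.086 -3.424
vertex 1.415 2.557 -2.691
vertex 1.434 2.194 -3.542
endloop
endfacet
facet normal 0.504 -0.352 0.789
outer loop
vertex 1.415 2.557 -2.691
vertex 0.618 2.31 -2.292
vertex 1.064 1.715 -2.842
endloop
endfacet
facet normal -0.644 -0.252 0.722
outer loop
vertex 0.618 2.31 -2.292
vertex -0.074 2.686 -2.778
vertex 0.143 1.794 -2.896
endloop
endfacet
facet normal -0.893 0.407 -0.193
outer loop
vertex -0.074 2.686 -2.778
vertex 0.296 3.165 -3.478
vertex -0.055 2.323 -3.629
endloop
endfacet
facet normal 0.102 0.715 -0.691
outer loop
vertex 0.296 3.165 -3.478
vertex 1.217 3.086 -3.424
vertex 0.742 2.57 -4.028
endloop
endfacet
facet normal 0.527 -0.805 -0.273
outer loop
vertex 0.648 1.723 -3.669
vertex 1.434 2.194 -3.542
vertex 1.064 1.715 -2.842
endloop
endfacet
facet normal -0.087 -0.996 0.034
outer loop
vertex 0.648 1.723 -3.669
vertex 1.064 1.715 -2.842
vertex 0.143 1.794 -2.896
endloop
endfacet
facet normal -0.621 -0.705 -0.341
outer loop
vertex 0.648 1.723 -3.669
vertex 0.143 1.794 -2.896
vertex -0.055 2.323 -3.629
endloop
endfacet
facet normal -0.336 -0.336 -0.880
outer loop
vertex 0.648 1.723 -3.669
vertex -0.055 2.323 -3.629
vertex 0.742 2.57 -4.028
endloop
endfacet
facet normal 0.373 -0.397 -0.839
outer loop
vertex 0.648 1.723 -3.669
vertex 0.742 2.57 -4.028
vertex 1.434 2.194 -3.542
endloop
endfacet
facet normal 0.893 -0.407 0.193
outer loop
vertex 1.064 1.715 -2.842
vertex 1.434 2.194 -3.542
vertex 1.415 2.557 -2.691
endloop
endfacet
facet normal -0.102 -0.715 0.691
outer loop
vertex 0.143 1.794 -2.896
vertex 1.064 1.715 -2.842
vertex 0.618 2.31 -2.292
endloop
endfacet
facet normal -0.966 -0.246 0.083
outer loop
vertex -0.055 2.323 -3.629
vertex 0.143 1.794 -2.896
vertex -0.074 2.686 -2.778
endloop
endfacet
facet normal -0.504 0.352 -0.789
outer loop
vertex 0.742 2.57 -4.028
vertex -0.055 2.323 -3.629
vertex 0.296 3.165 -3.478
endloop
endfacet
facet normal 0.644 0.252 -0.722
outer loop
vertex 1.434 2.194 -3.542
vertex 0.742 2.57 -4.028
vertex 1.217 3.086 -3.424
endloop
endfacet

endsolid


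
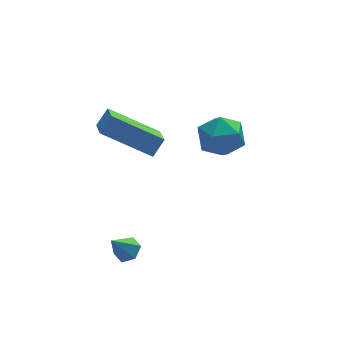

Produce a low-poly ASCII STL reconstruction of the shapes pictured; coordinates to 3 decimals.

solid 
facet normal -0.620 -0.296 -0.727
outer loop
vertex -3.707 -1.22 3.823
vertex -3.473 0.005 3.125
vertex -2.103 -2.102 2.814
endloop
endfacet
facet normal -0.163 -0.857 0.489
outer loop
vertex -1.607 -1.865 3.395
vertex -3.707 -1.22 3.823
vertex -2.103 -2.102 2.814
endloop
endfacet
facet normal -0.620 -0.296 -0.727
outer loop
vertex -2.103 -2.102 2.814
vertex -3.473 0.005 3.125
vertex -1.869 -0.876 2.116
endloop
endfacet
facet normal 0.767 -0.422 -0.483
outer loop
vertex -1.869 -0.876 2.116
vertex -1.607 -1.865 3.395
vertex -2.103 -2.102 2.814
endloop
endfacet
facet normal -0.767 0.422 0.483
outer loop
vertex -3.707 -1.22 3.823
vertex -2.977 0.242 3.706
vertex -3.473 0.005 3.125
endloop
endfacet
facet normal -0.164 -0.857 0.488
outer loop
vertex -3.211 -0.984 4.404
vertex -3.707 -1.22 3.823
vertex -1.607 -1.865 3.395
endloop
endfacet
facet normal -0.767 0.422 0.484
outer loop
vertex -3.211 -0.984 4.404
vertex -2.977 0.242 3.706
vertex -3.707 -1.22 3.823
endloop
endfacet
facet normal 0.163 0.857 -0.489
outer loop
vertex -3.473 0.005 3.125
vertex -2.977 0.242 3.706
vertex -1.869 -0.876 2.116
endloop
endfacet
facet normal 0.767 -0.422 -0.483
outer loop
vertex -1.373 -0.64 2.697
vertex -1.607 -1.865 3.395
vertex -1.869 -0.876 2.116
endloop
endfacet
facet normal 0.164 0.857 -0.488
outer loop
vertex -1.869 -0.876 2.116
vertex -2.977 0.242 3.706
vertex -1.373 -0.64 2.697
endloop
endfacet
facet normal 0.620 0.296 0.727
outer loop
vertex -1.373 -0.64 2.697
vertex -3.211 -0.984 4.404
vertex -1.607 -1.865 3.395
endloop
endfacet
facet normal 0.620 0.296 0.727
outer loop
vertex -2.977 0.242 3.706
vertex -3.211 -0.984 4.404
vertex -1.373 -0.64 2.697
endloop
endfacet
facet normal -0.480 0.877 0.006
outer loop
vertex 0.542 0.082 1.076
vertex 0.228 -0.096 1.984
vertex 1.076 0.369 1.843
endloop
endfacet
facet normal 0.100 0.907 -0.409
outer loop
vertex 0.542 0.082 1.076
vertex 1.076 0.369 1.843
vertex 1.514 -0.03 1.065
endloop
endfacet
facet normal 0.036 0.406 -0.913
outer loop
vertex 0.542 0.082 1.076
vertex 1.514 -0.03 1.065
vertex 0.936 -0.742 0.725
endloop
endfacet
facet normal -0.582 0.067 -0.810
outer loop
vertex 0.542 0.082 1.076
vertex 0.936 -0.742 0.725
vertex 0.141 -0.782 1.293
endloop
endfacet
facet normal -0.902 0.358 -0.242
outer loop
vertex 0.542 0.082 1.076
vertex 0.141 -0.782 1.293
vertex 0.228 -0.096 1.984
endloop
endfacet
facet normal 0.667 0.745 -0.006
outer loop
vertex 1.514 -0.03 1.065
vertex 1.076 0.369 1.843
vertex 1.799 -0.278 1.967
endloop
endfacet
facet normal -0.272 0.697 0.664
outer loop
vertex 1.076 0.369 1.843
vertex 0.228 -0.096 1.984
vertex 1.004 -0.318 2.535
endloop
endfacet
facet normal -0.954 -0.143 0.262
outer loop
vertex 0.228 -0.096 1.984
vertex 0.141 -0.782 1.293
vertex 0.426 -1.03 2.195
endloop
endfacet
facet normal -0.438 -0.615 -0.656
outer loop
vertex 0.141 -0.782 1.293
vertex 0.936 -0.742 0.725
vertex 0.864 -1.429 1.417
endloop
endfacet
facet normal 0.565 -0.066 -0.822
outer loop
vertex 0.936 -0.742 0.725
vertex 1.514 -0.03 1.065
vertex 1.712 -0.964 1.276
endloop
endfacet
facet normal 0.582 -0.067 0.810
outer loop
vertex 1.398 -1.142 2.184
vertex 1.799 -0.278 1.967
vertex 1.004 -0.318 2.535
endloop
endfacet
facet normal -0.036 -0.406 0.913
outer loop
vertex 1.398 -1.142 2.184
vertex 1.004 -0.318 2.535
vertex 0.426 -1.03 2.195
endloop
endfacet
facet normal -0.100 -0.907 0.409
outer loop
vertex 1.398 -1.142 2.184
vertex 0.426 -1.03 2.195
vertex 0.864 -1.429 1.417
endloop
endfacet
facet normal 0.480 -0.877 -0.006
outer loop
vertex 1.398 -1.142 2.184
vertex 0.864 -1.429 1.417
vertex 1.712 -0.964 1.276
endloop
endfacet
facet normal 0.902 -0.358 0.242
outer loop
vertex 1.398 -1.142 2.184
vertex 1.712 -0.964 1.276
vertex 1.799 -0.278 1.967
endloop
endfacet
facet normal 0.438 0.615 0.656
outer loop
vertex 1.004 -0.318 2.535
vertex 1.799 -0.278 1.967
vertex 1.076 0.369 1.843
endloop
endfacet
facet normal -0.565 0.066 0.822
outer loop
vertex 0.426 -1.03 2.195
vertex 1.004 -0.318 2.535
vertex 0.228 -0.096 1.984
endloop
endfacet
facet normal -0.667 -0.745 0.006
outer loop
vertex 0.864 -1.429 1.417
vertex 0.426 -1.03 2.195
vertex 0.141 -0.782 1.293
endloop
endfacet
facet normal 0.272 -0.697 -0.664
outer loop
vertex 1.712 -0.964 1.276
vertex 0.864 -1.429 1.417
vertex 0.936 -0.742 0.725
endloop
endfacet
facet normal 0.954 0.143 -0.262
outer loop
vertex 1.799 -0.278 1.967
vertex 1.712 -0.964 1.276
vertex 1.514 -0.03 1.065
endloop
endfacet
facet normal 0.556 0.151 -0.817
outer loop
vertex -3.088 -2.818 -0.813
vertex -3.405 -3.155 -1.091
vertex -3.522 -2.628 -1.073
endloop
endfacet
facet normal -0.014 0.796 0.605
outer loop
vertex -3.088 -2.818 -0.813
vertex -3.522 -2.628 -1.073
vertex -4.035 -3.325 -0.169
endloop
endfacet
facet normal 0.557 0.152 -0.816
outer loop
vertex -3.522 -2.628 -1.073
vertex -3.405 -3.155 -1.091
vertex -3.839 -2.965 -1.352
endloop
endfacet
facet normal -0.756 0.651 0.073
outer loop
vertex -3.522 -2.628 -1.073
vertex -3.839 -2.965 -1.352
vertex -4.035 -3.325 -0.169
endloop
endfacet
facet normal 0.557 0.152 -0.816
outer loop
vertex -3.839 -2.965 -1.352
vertex -3.405 -3.155 -1.091
vertex -3.722 -3.492 -1.37
endloop
endfacet
facet normal -0.954 -0.204 -0.220
outer loop
vertex -3.839 -2.965 -1.352
vertex -3.722 -3.492 -1.37
vertex -4.035 -3.325 -0.169
endloop
endfacet
facet normal 0.557 0.152 -0.816
outer loop
vertex -3.722 -3.492 -1.37
vertex -3.405 -3.155 -1.091
vertex -3.289 -3.682 -1.11
endloop
endfacet
facet normal -0.412 -0.911 0.019
outer loop
vertex -3.722 -3.492 -1.37
vertex -3.289 -3.682 -1.11
vertex -4.035 -3.325 -0.169
endloop
endfacet
facet normal 0.557 0.152 -0.816
outer loop
vertex -3.289 -3.682 -1.11
vertex -3.405 -3.155 -1.091
vertex -2.972 -3.345 -0.831
endloop
endfacet
facet normal 0.329 -0.766 0.552
outer loop
vertex -3.289 -3.682 -1.11
vertex -2.972 -3.345 -0.831
vertex -4.035 -3.325 -0.169
endloop
endfacet
facet normal 0.557 0.150 -0.817
outer loop
vertex -2.972 -3.345 -0.831
vertex -3.405 -3.155 -1.091
vertex -3.088 -2.818 -0.813
endloop
endfacet
facet normal 0.528 0.087 0.845
outer loop
vertex -2.972 -3.345 -0.831
vertex -3.088 -2.818 -0.813
vertex -4.035 -3.325 -0.169
endloop
endfacet

endsolid


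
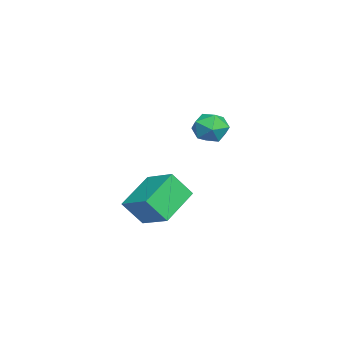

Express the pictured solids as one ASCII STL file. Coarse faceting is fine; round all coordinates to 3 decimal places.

solid 
facet normal -0.620 -0.688 -0.377
outer loop
vertex -4.665 -2.424 -0.683
vertex -4.906 -1.536 -1.905
vertex -3.013 -3.361 -1.691
endloop
endfacet
facet normal 0.158 -0.580 0.799
outer loop
vertex -1.934 -2.164 -1.035
vertex -4.665 -2.424 -0.683
vertex -3.013 -3.361 -1.691
endloop
endfacet
facet normal -0.620 -0.688 -0.378
outer loop
vertex -3.013 -3.361 -1.691
vertex -4.906 -1.536 -1.905
vertex -3.254 -2.472 -2.913
endloop
endfacet
facet normal 0.768 -0.436 -0.469
outer loop
vertex -3.254 -2.472 -2.913
vertex -1.934 -2.164 -1.035
vertex -3.013 -3.361 -1.691
endloop
endfacet
facet normal -0.768 0.436 0.468
outer loop
vertex -4.665 -2.424 -0.683
vertex -3.827 -0.339 -1.249
vertex -4.906 -1.536 -1.905
endloop
endfacet
facet normal 0.158 -0.581 0.799
outer loop
vertex -3.586 -1.228 -0.027
vertex -4.665 -2.424 -0.683
vertex -1.934 -2.164 -1.035
endloop
endfacet
facet normal -0.768 0.436 0.469
outer loop
vertex -3.586 -1.228 -0.027
vertex -3.827 -0.339 -1.249
vertex -4.665 -2.424 -0.683
endloop
endfacet
facet normal -0.158 0.581 -0.799
outer loop
vertex -4.906 -1.536 -1.905
vertex -3.827 -0.339 -1.249
vertex -3.254 -2.472 -2.913
endloop
endfacet
facet normal 0.768 -0.436 -0.468
outer loop
vertex -2.175 -1.276 -2.257
vertex -1.934 -2.164 -1.035
vertex -3.254 -2.472 -2.913
endloop
endfacet
facet normal -0.158 0.581 -0.799
outer loop
vertex -3.254 -2.472 -2.913
vertex -3.827 -0.339 -1.249
vertex -2.175 -1.276 -2.257
endloop
endfacet
facet normal 0.620 0.688 0.378
outer loop
vertex -2.175 -1.276 -2.257
vertex -3.586 -1.228 -0.027
vertex -1.934 -2.164 -1.035
endloop
endfacet
facet normal 0.620 0.687 0.378
outer loop
vertex -3.827 -0.339 -1.249
vertex -3.586 -1.228 -0.027
vertex -2.175 -1.276 -2.257
endloop
endfacet
facet normal -0.362 0.931 0.049
outer loop
vertex -2.129 1.189 2.989
vertex -2.283 1.083 3.874
vertex -1.488 1.407 3.588
endloop
endfacet
facet normal 0.134 0.877 -0.462
outer loop
vertex -2.129 1.189 2.989
vertex -1.488 1.407 3.588
vertex -1.267 0.972 2.827
endloop
endfacet
facet normal -0.079 0.376 -0.923
outer loop
vertex -2.129 1.189 2.989
vertex -1.267 0.972 2.827
vertex -1.925 0.38 2.642
endloop
endfacet
facet normal -0.705 0.122 -0.699
outer loop
vertex -2.129 1.189 2.989
vertex -1.925 0.38 2.642
vertex -2.553 0.449 3.288
endloop
endfacet
facet normal -0.880 0.465 -0.097
outer loop
vertex -2.129 1.189 2.989
vertex -2.553 0.449 3.288
vertex -2.283 1.083 3.874
endloop
endfacet
facet normal 0.741 0.653 -0.158
outer loop
vertex -1.267 0.972 2.827
vertex -1.488 1.407 3.588
vertex -0.887 0.731 3.612
endloop
endfacet
facet normal -0.061 0.741 0.669
outer loop
vertex -1.488 1.407 3.588
vertex -2.283 1.083 3.874
vertex -1.515 0.8 4.258
endloop
endfacet
facet normal -0.902 -0.015 0.432
outer loop
vertex -2.283 1.083 3.874
vertex -2.553 0.449 3.288
vertex -2.173 0.208 4.073
endloop
endfacet
facet normal -0.619 -0.569 -0.541
outer loop
vertex -2.553 0.449 3.288
vertex -1.925 0.38 2.642
vertex -1.952 -0.227 3.312
endloop
endfacet
facet normal 0.395 -0.156 -0.905
outer loop
vertex -1.925 0.38 2.642
vertex -1.267 0.972 2.827
vertex -1.157 0.097 3.026
endloop
endfacet
facet normal 0.705 -0.122 0.699
outer loop
vertex -1.311 -0.009 3.911
vertex -0.887 0.731 3.612
vertex -1.515 0.8 4.258
endloop
endfacet
facet normal 0.079 -0.376 0.923
outer loop
vertex -1.311 -0.009 3.911
vertex -1.515 0.8 4.258
vertex -2.173 0.208 4.073
endloop
endfacet
facet normal -0.134 -0.877 0.462
outer loop
vertex -1.311 -0.009 3.911
vertex -2.173 0.208 4.073
vertex -1.952 -0.227 3.312
endloop
endfacet
facet normal 0.362 -0.931 -0.049
outer loop
vertex -1.311 -0.009 3.911
vertex -1.952 -0.227 3.312
vertex -1.157 0.097 3.026
endloop
endfacet
facet normal 0.880 -0.465 0.097
outer loop
vertex -1.311 -0.009 3.911
vertex -1.157 0.097 3.026
vertex -0.887 0.731 3.612
endloop
endfacet
facet normal 0.619 0.569 0.541
outer loop
vertex -1.515 0.8 4.258
vertex -0.887 0.731 3.612
vertex -1.488 1.407 3.588
endloop
endfacet
facet normal -0.395 0.156 0.905
outer loop
vertex -2.173 0.208 4.073
vertex -1.515 0.8 4.258
vertex -2.283 1.083 3.874
endloop
endfacet
facet normal -0.741 -0.653 0.158
outer loop
vertex -1.952 -0.227 3.312
vertex -2.173 0.208 4.073
vertex -2.553 0.449 3.288
endloop
endfacet
facet normal 0.061 -0.741 -0.669
outer loop
vertex -1.157 0.097 3.026
vertex -1.952 -0.227 3.312
vertex -1.925 0.38 2.642
endloop
endfacet
facet normal 0.902 0.015 -0.432
outer loop
vertex -0.887 0.731 3.612
vertex -1.157 0.097 3.026
vertex -1.267 0.972 2.827
endloop
endfacet

endsolid


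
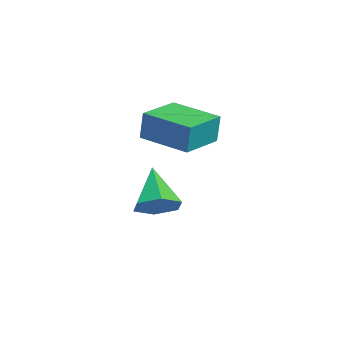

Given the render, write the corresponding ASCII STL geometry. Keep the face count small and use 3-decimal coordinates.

solid 
facet normal -0.618 -0.777 0.119
outer loop
vertex 0.534 -3.104 2.53
vertex -0.545 -2.245 2.533
vertex 0.463 -3.191 1.597
endloop
endfacet
facet normal 0.783 -0.622 -0.002
outer loop
vertex 1.445 -1.955 1.407
vertex 0.534 -3.104 2.53
vertex 0.463 -3.191 1.597
endloop
endfacet
facet normal -0.618 -0.777 0.120
outer loop
vertex 0.463 -3.191 1.597
vertex -0.545 -2.245 2.533
vertex -0.617 -2.332 1.6
endloop
endfacet
facet normal -0.076 -0.092 -0.993
outer loop
vertex -0.617 -2.332 1.6
vertex 1.445 -1.955 1.407
vertex 0.463 -3.191 1.597
endloop
endfacet
facet normal 0.076 0.092 0.993
outer loop
vertex 0.534 -3.104 2.53
vertex 0.437 -1.009 2.343
vertex -0.545 -2.245 2.533
endloop
endfacet
facet normal 0.782 -0.623 -0.002
outer loop
vertex 1.517 -1.868 2.34
vertex 0.534 -3.104 2.53
vertex 1.445 -1.955 1.407
endloop
endfacet
facet normal 0.076 0.092 0.993
outer loop
vertex 1.517 -1.868 2.34
vertex 0.437 -1.009 2.343
vertex 0.534 -3.104 2.53
endloop
endfacet
facet normal -0.783 0.622 0.002
outer loop
vertex -0.545 -2.245 2.533
vertex 0.437 -1.009 2.343
vertex -0.617 -2.332 1.6
endloop
endfacet
facet normal -0.076 -0.092 -0.993
outer loop
vertex 0.366 -1.096 1.41
vertex 1.445 -1.955 1.407
vertex -0.617 -2.332 1.6
endloop
endfacet
facet normal -0.783 0.623 0.001
outer loop
vertex -0.617 -2.332 1.6
vertex 0.437 -1.009 2.343
vertex 0.366 -1.096 1.41
endloop
endfacet
facet normal 0.618 0.777 -0.120
outer loop
vertex 0.366 -1.096 1.41
vertex 1.517 -1.868 2.34
vertex 1.445 -1.955 1.407
endloop
endfacet
facet normal 0.618 0.777 -0.119
outer loop
vertex 0.437 -1.009 2.343
vertex 1.517 -1.868 2.34
vertex 0.366 -1.096 1.41
endloop
endfacet
facet normal 0.713 0.079 -0.697
outer loop
vertex -0.397 -3.275 -1.285
vertex -0.744 -2.688 -1.573
vertex -0.236 -2.594 -1.043
endloop
endfacet
facet normal 0.346 -0.386 0.855
outer loop
vertex -0.397 -3.275 -1.285
vertex -0.236 -2.594 -1.043
vertex -1.856 -2.812 -0.487
endloop
endfacet
facet normal 0.713 0.079 -0.697
outer loop
vertex -0.236 -2.594 -1.043
vertex -0.744 -2.688 -1.573
vertex -0.583 -2.008 -1.331
endloop
endfacet
facet normal 0.211 0.529 0.822
outer loop
vertex -0.236 -2.594 -1.043
vertex -0.583 -2.008 -1.331
vertex -1.856 -2.812 -0.487
endloop
endfacet
facet normal 0.713 0.079 -0.696
outer loop
vertex -0.583 -2.008 -1.331
vertex -0.744 -2.688 -1.573
vertex -1.091 -2.101 -1.862
endloop
endfacet
facet normal -0.405 0.884 0.232
outer loop
vertex -0.583 -2.008 -1.331
vertex -1.091 -2.101 -1.862
vertex -1.856 -2.812 -0.487
endloop
endfacet
facet normal 0.713 0.079 -0.696
outer loop
vertex -1.091 -2.101 -1.862
vertex -0.744 -2.688 -1.573
vertex -1.252 -2.782 -2.104
endloop
endfacet
facet normal -0.888 0.326 -0.326
outer loop
vertex -1.091 -2.101 -1.862
vertex -1.252 -2.782 -2.104
vertex -1.856 -2.812 -0.487
endloop
endfacet
facet normal 0.713 0.079 -0.696
outer loop
vertex -1.252 -2.782 -2.104
vertex -0.744 -2.688 -1.573
vertex -0.905 -3.369 -1.815
endloop
endfacet
facet normal -0.753 -0.589 -0.292
outer loop
vertex -1.252 -2.782 -2.104
vertex -0.905 -3.369 -1.815
vertex -1.856 -2.812 -0.487
endloop
endfacet
facet normal 0.713 0.079 -0.697
outer loop
vertex -0.905 -3.369 -1.815
vertex -0.744 -2.688 -1.573
vertex -0.397 -3.275 -1.285
endloop
endfacet
facet normal -0.137 -0.945 0.298
outer loop
vertex -0.905 -3.369 -1.815
vertex -0.397 -3.275 -1.285
vertex -1.856 -2.812 -0.487
endloop
endfacet

endsolid


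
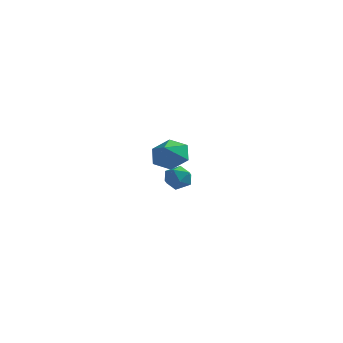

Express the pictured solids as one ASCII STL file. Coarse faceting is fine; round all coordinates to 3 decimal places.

solid 
facet normal 0.081 0.935 -0.345
outer loop
vertex -1.036 3.638 -4.552
vertex -1.467 3.899 -3.946
vertex -0.683 3.855 -3.881
endloop
endfacet
facet normal 0.654 0.548 -0.521
outer loop
vertex -1.036 3.638 -4.552
vertex -0.683 3.855 -3.881
vertex -0.443 3.207 -4.261
endloop
endfacet
facet normal 0.432 -0.014 -0.902
outer loop
vertex -1.036 3.638 -4.552
vertex -0.443 3.207 -4.261
vertex -1.079 2.85 -4.56
endloop
endfacet
facet normal -0.279 0.025 -0.960
outer loop
vertex -1.036 3.638 -4.552
vertex -1.079 2.85 -4.56
vertex -1.712 3.278 -4.365
endloop
endfacet
facet normal -0.496 0.612 -0.616
outer loop
vertex -1.036 3.638 -4.552
vertex -1.712 3.278 -4.365
vertex -1.467 3.899 -3.946
endloop
endfacet
facet normal 0.949 0.304 0.080
outer loop
vertex -0.443 3.207 -4.261
vertex -0.683 3.855 -3.881
vertex -0.508 3.202 -3.475
endloop
endfacet
facet normal 0.022 0.931 0.365
outer loop
vertex -0.683 3.855 -3.881
vertex -1.467 3.899 -3.946
vertex -1.141 3.63 -3.28
endloop
endfacet
facet normal -0.910 0.408 -0.073
outer loop
vertex -1.467 3.899 -3.946
vertex -1.712 3.278 -4.365
vertex -1.777 3.273 -3.579
endloop
endfacet
facet normal -0.559 -0.541 -0.629
outer loop
vertex -1.712 3.278 -4.365
vertex -1.079 2.85 -4.56
vertex -1.537 2.625 -3.959
endloop
endfacet
facet normal 0.591 -0.605 -0.534
outer loop
vertex -1.079 2.85 -4.56
vertex -0.443 3.207 -4.261
vertex -0.753 2.581 -3.894
endloop
endfacet
facet normal 0.279 -0.025 0.960
outer loop
vertex -1.184 2.842 -3.288
vertex -0.508 3.202 -3.475
vertex -1.141 3.63 -3.28
endloop
endfacet
facet normal -0.432 0.014 0.902
outer loop
vertex -1.184 2.842 -3.288
vertex -1.141 3.63 -3.28
vertex -1.777 3.273 -3.579
endloop
endfacet
facet normal -0.654 -0.548 0.521
outer loop
vertex -1.184 2.842 -3.288
vertex -1.777 3.273 -3.579
vertex -1.537 2.625 -3.959
endloop
endfacet
facet normal -0.081 -0.935 0.345
outer loop
vertex -1.184 2.842 -3.288
vertex -1.537 2.625 -3.959
vertex -0.753 2.581 -3.894
endloop
endfacet
facet normal 0.496 -0.612 0.616
outer loop
vertex -1.184 2.842 -3.288
vertex -0.753 2.581 -3.894
vertex -0.508 3.202 -3.475
endloop
endfacet
facet normal 0.559 0.541 0.629
outer loop
vertex -1.141 3.63 -3.28
vertex -0.508 3.202 -3.475
vertex -0.683 3.855 -3.881
endloop
endfacet
facet normal -0.591 0.605 0.534
outer loop
vertex -1.777 3.273 -3.579
vertex -1.141 3.63 -3.28
vertex -1.467 3.899 -3.946
endloop
endfacet
facet normal -0.949 -0.304 -0.080
outer loop
vertex -1.537 2.625 -3.959
vertex -1.777 3.273 -3.579
vertex -1.712 3.278 -4.365
endloop
endfacet
facet normal -0.022 -0.931 -0.365
outer loop
vertex -0.753 2.581 -3.894
vertex -1.537 2.625 -3.959
vertex -1.079 2.85 -4.56
endloop
endfacet
facet normal 0.910 -0.408 0.073
outer loop
vertex -0.508 3.202 -3.475
vertex -0.753 2.581 -3.894
vertex -0.443 3.207 -4.261
endloop
endfacet
facet normal -0.036 0.764 -0.645
outer loop
vertex 1.906 -3.044 -0.316
vertex 1.011 -2.933 -0.135
vertex 1.64 -2.483 0.363
endloop
endfacet
facet normal 0.781 -0.295 0.550
outer loop
vertex 1.906 -3.044 -0.316
vertex 1.64 -2.483 0.363
vertex 1.049 -3.727 0.535
endloop
endfacet
facet normal -0.036 0.764 -0.645
outer loop
vertex 1.64 -2.483 0.363
vertex 1.011 -2.933 -0.135
vertex 0.745 -2.372 0.544
endloop
endfacet
facet normal 0.203 0.039 0.978
outer loop
vertex 1.64 -2.483 0.363
vertex 0.745 -2.372 0.544
vertex 1.049 -3.727 0.535
endloop
endfacet
facet normal -0.036 0.764 -0.645
outer loop
vertex 0.745 -2.372 0.544
vertex 1.011 -2.933 -0.135
vertex 0.116 -2.822 0.046
endloop
endfacet
facet normal -0.556 -0.130 0.821
outer loop
vertex 0.745 -2.372 0.544
vertex 0.116 -2.822 0.046
vertex 1.049 -3.727 0.535
endloop
endfacet
facet normal -0.036 0.764 -0.645
outer loop
vertex 0.116 -2.822 0.046
vertex 1.011 -2.933 -0.135
vertex 0.382 -3.383 -0.633
endloop
endfacet
facet normal -0.737 -0.633 0.235
outer loop
vertex 0.116 -2.822 0.046
vertex 0.382 -3.383 -0.633
vertex 1.049 -3.727 0.535
endloop
endfacet
facet normal -0.036 0.764 -0.645
outer loop
vertex 0.382 -3.383 -0.633
vertex 1.011 -2.933 -0.135
vertex 1.277 -3.494 -0.814
endloop
endfacet
facet normal -0.159 -0.968 -0.194
outer loop
vertex 0.382 -3.383 -0.633
vertex 1.277 -3.494 -0.814
vertex 1.049 -3.727 0.535
endloop
endfacet
facet normal -0.036 0.764 -0.645
outer loop
vertex 1.277 -3.494 -0.814
vertex 1.011 -2.933 -0.135
vertex 1.906 -3.044 -0.316
endloop
endfacet
facet normal 0.600 -0.799 -0.036
outer loop
vertex 1.277 -3.494 -0.814
vertex 1.906 -3.044 -0.316
vertex 1.049 -3.727 0.535
endloop
endfacet

endsolid


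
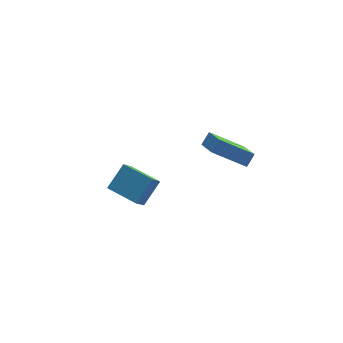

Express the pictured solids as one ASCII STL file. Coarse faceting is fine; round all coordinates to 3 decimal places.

solid 
facet normal -0.459 -0.462 0.759
outer loop
vertex -2.113 1.772 -2.788
vertex -3.301 3.338 -2.552
vertex -3.273 1.063 -3.922
endloop
endfacet
facet normal 0.600 -0.791 -0.119
outer loop
vertex -2.639 1.702 -4.968
vertex -2.113 1.772 -2.788
vertex -3.273 1.063 -3.922
endloop
endfacet
facet normal -0.459 -0.462 0.758
outer loop
vertex -3.273 1.063 -3.922
vertex -3.301 3.338 -2.552
vertex -4.461 2.63 -3.686
endloop
endfacet
facet normal -0.655 -0.400 -0.641
outer loop
vertex -4.461 2.63 -3.686
vertex -2.639 1.702 -4.968
vertex -3.273 1.063 -3.922
endloop
endfacet
facet normal 0.655 0.400 0.641
outer loop
vertex -2.113 1.772 -2.788
vertex -2.667 3.977 -3.598
vertex -3.301 3.338 -2.552
endloop
endfacet
facet normal 0.600 -0.791 -0.119
outer loop
vertex -1.479 2.41 -3.834
vertex -2.113 1.772 -2.788
vertex -2.639 1.702 -4.968
endloop
endfacet
facet normal 0.655 0.400 0.641
outer loop
vertex -1.479 2.41 -3.834
vertex -2.667 3.977 -3.598
vertex -2.113 1.772 -2.788
endloop
endfacet
facet normal -0.600 0.791 0.120
outer loop
vertex -3.301 3.338 -2.552
vertex -2.667 3.977 -3.598
vertex -4.461 2.63 -3.686
endloop
endfacet
facet normal -0.655 -0.400 -0.641
outer loop
vertex -3.827 3.268 -4.732
vertex -2.639 1.702 -4.968
vertex -4.461 2.63 -3.686
endloop
endfacet
facet normal -0.600 0.791 0.119
outer loop
vertex -4.461 2.63 -3.686
vertex -2.667 3.977 -3.598
vertex -3.827 3.268 -4.732
endloop
endfacet
facet normal 0.459 0.463 -0.758
outer loop
vertex -3.827 3.268 -4.732
vertex -1.479 2.41 -3.834
vertex -2.639 1.702 -4.968
endloop
endfacet
facet normal 0.459 0.462 -0.759
outer loop
vertex -2.667 3.977 -3.598
vertex -1.479 2.41 -3.834
vertex -3.827 3.268 -4.732
endloop
endfacet
facet normal -0.613 -0.388 -0.688
outer loop
vertex -0.268 -2.664 3.459
vertex -0.225 -0.948 2.453
vertex 1.437 -3.366 2.335
endloop
endfacet
facet normal -0.022 -0.862 0.506
outer loop
vertex 1.965 -3.032 2.927
vertex -0.268 -2.664 3.459
vertex 1.437 -3.366 2.335
endloop
endfacet
facet normal -0.613 -0.388 -0.688
outer loop
vertex 1.437 -3.366 2.335
vertex -0.225 -0.948 2.453
vertex 1.481 -1.65 1.329
endloop
endfacet
facet normal 0.789 -0.325 -0.521
outer loop
vertex 1.481 -1.65 1.329
vertex 1.965 -3.032 2.927
vertex 1.437 -3.366 2.335
endloop
endfacet
facet normal -0.789 0.325 0.521
outer loop
vertex -0.268 -2.664 3.459
vertex 0.303 -0.614 3.045
vertex -0.225 -0.948 2.453
endloop
endfacet
facet normal -0.022 -0.862 0.506
outer loop
vertex 0.259 -2.33 4.051
vertex -0.268 -2.664 3.459
vertex 1.965 -3.032 2.927
endloop
endfacet
facet normal -0.790 0.325 0.520
outer loop
vertex 0.259 -2.33 4.051
vertex 0.303 -0.614 3.045
vertex -0.268 -2.664 3.459
endloop
endfacet
facet normal 0.022 0.862 -0.506
outer loop
vertex -0.225 -0.948 2.453
vertex 0.303 -0.614 3.045
vertex 1.481 -1.65 1.329
endloop
endfacet
facet normal 0.790 -0.325 -0.520
outer loop
vertex 2.008 -1.316 1.921
vertex 1.965 -3.032 2.927
vertex 1.481 -1.65 1.329
endloop
endfacet
facet normal 0.022 0.862 -0.506
outer loop
vertex 1.481 -1.65 1.329
vertex 0.303 -0.614 3.045
vertex 2.008 -1.316 1.921
endloop
endfacet
facet normal 0.613 0.388 0.688
outer loop
vertex 2.008 -1.316 1.921
vertex 0.259 -2.33 4.051
vertex 1.965 -3.032 2.927
endloop
endfacet
facet normal 0.613 0.388 0.688
outer loop
vertex 0.303 -0.614 3.045
vertex 0.259 -2.33 4.051
vertex 2.008 -1.316 1.921
endloop
endfacet

endsolid


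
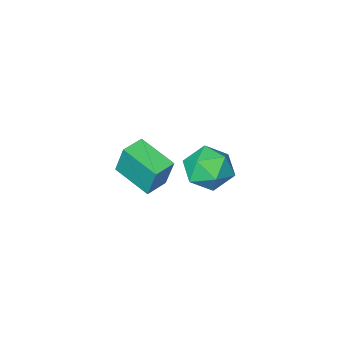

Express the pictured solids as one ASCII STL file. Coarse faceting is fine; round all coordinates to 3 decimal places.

solid 
facet normal 0.232 0.653 0.721
outer loop
vertex -1.383 4.846 2.519
vertex -2.194 4.306 3.269
vertex -1.026 3.919 3.244
endloop
endfacet
facet normal 0.792 0.535 0.294
outer loop
vertex -1.383 4.846 2.519
vertex -1.026 3.919 3.244
vertex -0.632 3.976 2.08
endloop
endfacet
facet normal 0.602 0.707 -0.371
outer loop
vertex -1.383 4.846 2.519
vertex -0.632 3.976 2.08
vertex -1.556 4.399 1.386
endloop
endfacet
facet normal -0.075 0.931 -0.356
outer loop
vertex -1.383 4.846 2.519
vertex -1.556 4.399 1.386
vertex -2.521 4.602 2.121
endloop
endfacet
facet normal -0.304 0.898 0.318
outer loop
vertex -1.383 4.846 2.519
vertex -2.521 4.602 2.121
vertex -2.194 4.306 3.269
endloop
endfacet
facet normal 0.937 -0.164 0.309
outer loop
vertex -0.632 3.976 2.08
vertex -1.026 3.919 3.244
vertex -0.979 2.898 2.559
endloop
endfacet
facet normal 0.030 0.027 0.999
outer loop
vertex -1.026 3.919 3.244
vertex -2.194 4.306 3.269
vertex -1.944 3.101 3.294
endloop
endfacet
facet normal -0.837 0.424 0.348
outer loop
vertex -2.194 4.306 3.269
vertex -2.521 4.602 2.121
vertex -2.868 3.524 2.6
endloop
endfacet
facet normal -0.466 0.478 -0.744
outer loop
vertex -2.521 4.602 2.121
vertex -1.556 4.399 1.386
vertex -2.474 3.581 1.436
endloop
endfacet
facet normal 0.630 0.115 -0.768
outer loop
vertex -1.556 4.399 1.386
vertex -0.632 3.976 2.08
vertex -1.306 3.194 1.411
endloop
endfacet
facet normal 0.075 -0.931 0.356
outer loop
vertex -2.117 2.654 2.161
vertex -0.979 2.898 2.559
vertex -1.944 3.101 3.294
endloop
endfacet
facet normal -0.602 -0.707 0.371
outer loop
vertex -2.117 2.654 2.161
vertex -1.944 3.101 3.294
vertex -2.868 3.524 2.6
endloop
endfacet
facet normal -0.792 -0.535 -0.294
outer loop
vertex -2.117 2.654 2.161
vertex -2.868 3.524 2.6
vertex -2.474 3.581 1.436
endloop
endfacet
facet normal -0.232 -0.653 -0.721
outer loop
vertex -2.117 2.654 2.161
vertex -2.474 3.581 1.436
vertex -1.306 3.194 1.411
endloop
endfacet
facet normal 0.304 -0.898 -0.318
outer loop
vertex -2.117 2.654 2.161
vertex -1.306 3.194 1.411
vertex -0.979 2.898 2.559
endloop
endfacet
facet normal 0.466 -0.478 0.744
outer loop
vertex -1.944 3.101 3.294
vertex -0.979 2.898 2.559
vertex -1.026 3.919 3.244
endloop
endfacet
facet normal -0.630 -0.115 0.768
outer loop
vertex -2.868 3.524 2.6
vertex -1.944 3.101 3.294
vertex -2.194 4.306 3.269
endloop
endfacet
facet normal -0.937 0.164 -0.309
outer loop
vertex -2.474 3.581 1.436
vertex -2.868 3.524 2.6
vertex -2.521 4.602 2.121
endloop
endfacet
facet normal -0.030 -0.027 -0.999
outer loop
vertex -1.306 3.194 1.411
vertex -2.474 3.581 1.436
vertex -1.556 4.399 1.386
endloop
endfacet
facet normal 0.837 -0.424 -0.348
outer loop
vertex -0.979 2.898 2.559
vertex -1.306 3.194 1.411
vertex -0.632 3.976 2.08
endloop
endfacet
facet normal -0.962 -0.270 0.038
outer loop
vertex -1.817 -1.904 0.383
vertex -2.372 -0.021 -0.274
vertex -1.723 -2.484 -1.361
endloop
endfacet
facet normal 0.268 -0.910 0.317
outer loop
vertex -0.568 -2.159 -1.406
vertex -1.817 -1.904 0.383
vertex -1.723 -2.484 -1.361
endloop
endfacet
facet normal -0.962 -0.270 0.038
outer loop
vertex -1.723 -2.484 -1.361
vertex -2.372 -0.021 -0.274
vertex -2.278 -0.601 -2.017
endloop
endfacet
facet normal 0.052 -0.315 -0.948
outer loop
vertex -2.278 -0.601 -2.017
vertex -0.568 -2.159 -1.406
vertex -1.723 -2.484 -1.361
endloop
endfacet
facet normal -0.052 0.315 0.948
outer loop
vertex -1.817 -1.904 0.383
vertex -1.217 0.304 -0.319
vertex -2.372 -0.021 -0.274
endloop
endfacet
facet normal 0.269 -0.910 0.317
outer loop
vertex -0.662 -1.579 0.337
vertex -1.817 -1.904 0.383
vertex -0.568 -2.159 -1.406
endloop
endfacet
facet normal -0.051 0.315 0.948
outer loop
vertex -0.662 -1.579 0.337
vertex -1.217 0.304 -0.319
vertex -1.817 -1.904 0.383
endloop
endfacet
facet normal -0.268 0.910 -0.317
outer loop
vertex -2.372 -0.021 -0.274
vertex -1.217 0.304 -0.319
vertex -2.278 -0.601 -2.017
endloop
endfacet
facet normal 0.051 -0.316 -0.948
outer loop
vertex -1.123 -0.276 -2.063
vertex -0.568 -2.159 -1.406
vertex -2.278 -0.601 -2.017
endloop
endfacet
facet normal -0.269 0.910 -0.317
outer loop
vertex -2.278 -0.601 -2.017
vertex -1.217 0.304 -0.319
vertex -1.123 -0.276 -2.063
endloop
endfacet
facet normal 0.962 0.270 -0.038
outer loop
vertex -1.123 -0.276 -2.063
vertex -0.662 -1.579 0.337
vertex -0.568 -2.159 -1.406
endloop
endfacet
facet normal 0.962 0.270 -0.038
outer loop
vertex -1.217 0.304 -0.319
vertex -0.662 -1.579 0.337
vertex -1.123 -0.276 -2.063
endloop
endfacet

endsolid
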